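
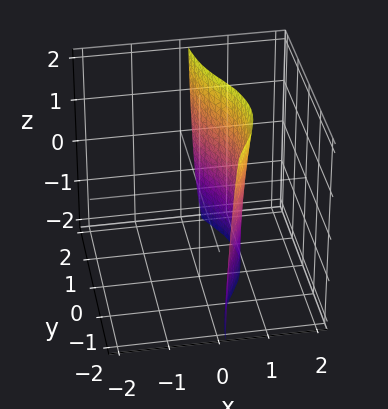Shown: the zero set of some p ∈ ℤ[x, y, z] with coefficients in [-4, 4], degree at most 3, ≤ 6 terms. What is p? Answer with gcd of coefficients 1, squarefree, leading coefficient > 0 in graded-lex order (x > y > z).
deg p = 3. The shape is more complex than any degree-2 surface.
From the axis intercepts and sections: it misses every integer gridline on the y-axis; no z-intercept at any integer in the box.
Putting this together gives p.

3*x^3 + 2*x*y^2 + x*y*z - 2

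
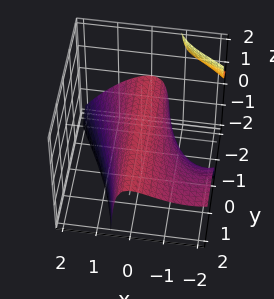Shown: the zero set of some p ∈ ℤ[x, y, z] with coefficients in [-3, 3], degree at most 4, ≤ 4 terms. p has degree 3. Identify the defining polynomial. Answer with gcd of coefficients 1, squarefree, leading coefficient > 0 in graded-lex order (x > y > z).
1. The picture has 2 separate pieces.
2. The degree is 3 — a generic line meets the surface in up to 3 points.
3. Against the integer gridlines: one z-axis crossing is at z = 0; it meets the x-axis at x = 0 (among the integer gridlines).
4. Putting this together gives p.

x^3 - 2*x*y*z + 3*x^2 + 3*z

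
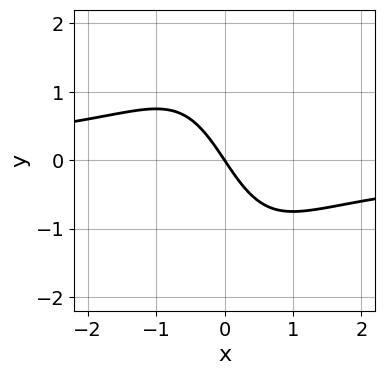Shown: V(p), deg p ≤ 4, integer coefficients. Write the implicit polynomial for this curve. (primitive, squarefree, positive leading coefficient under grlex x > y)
1. deg p = 3. The shape is more complex than any degree-2 curve.
2. From the axis intercepts and sections: it meets the x-axis at x = 0 (among the integer gridlines); one y-axis crossing is at y = 0.
3. Solving for integer coefficients yields p as stated.

2*x^2*y + 3*x + 2*y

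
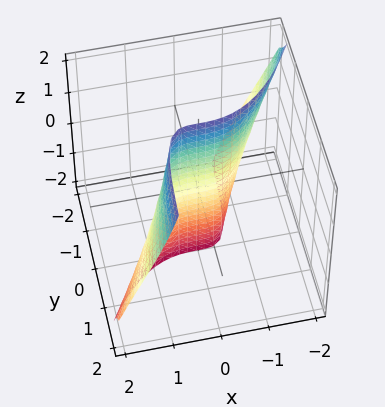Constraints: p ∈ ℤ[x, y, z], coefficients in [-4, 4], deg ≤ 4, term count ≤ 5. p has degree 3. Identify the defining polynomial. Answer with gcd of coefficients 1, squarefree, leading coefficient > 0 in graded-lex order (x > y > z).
x^3 + x*y*z - 2*y

(a) deg p = 3. A generic line meets the surface in up to 3 points.
(b) Reading off the gridlines: one y-axis crossing is at y = 0; every point of the z-axis in the box is on the surface.
(c) The integer polynomial consistent with all of this is the stated p.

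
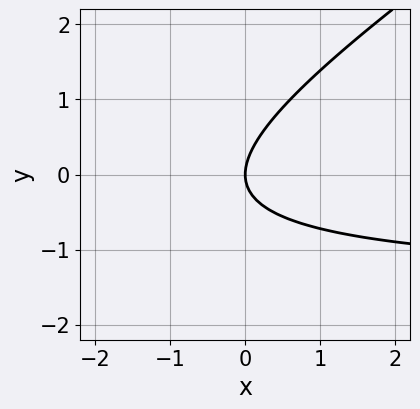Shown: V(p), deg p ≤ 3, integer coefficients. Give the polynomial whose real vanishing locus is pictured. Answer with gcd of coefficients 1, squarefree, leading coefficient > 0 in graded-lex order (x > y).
2*x*y - 3*y^2 + 3*x

First, the degree is 2 — the shape is more complex than any degree-1 curve.
Then, against the integer gridlines: one y-axis crossing is at y = 0; it meets the x-axis at x = 0 (among the integer gridlines).
Finally, putting this together gives p.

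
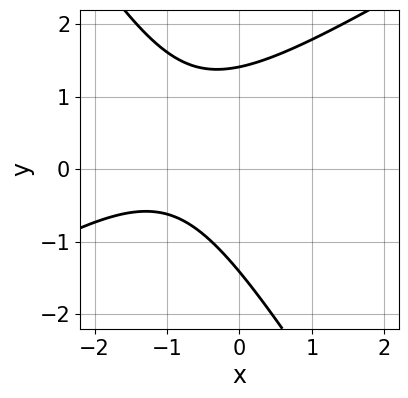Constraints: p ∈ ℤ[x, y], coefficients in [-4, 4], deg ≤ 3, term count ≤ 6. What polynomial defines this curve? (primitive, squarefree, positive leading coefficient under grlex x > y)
x^2 - x*y - y^2 + 2*x + 2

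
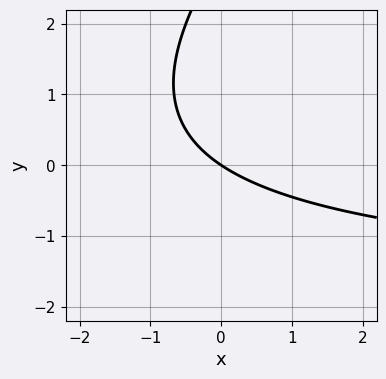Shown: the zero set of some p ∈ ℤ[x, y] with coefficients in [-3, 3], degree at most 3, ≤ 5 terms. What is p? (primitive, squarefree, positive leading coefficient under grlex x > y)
First, degree: no degree-1 curve has this shape, so deg p = 2.
Then, observable constraints: one x-axis crossing is at x = 0; it meets the y-axis at y = 0 (among the integer gridlines).
Finally, putting this together gives p.

x*y - y^2 + 2*x + 3*y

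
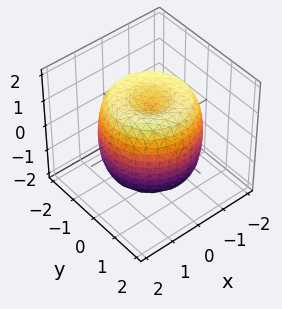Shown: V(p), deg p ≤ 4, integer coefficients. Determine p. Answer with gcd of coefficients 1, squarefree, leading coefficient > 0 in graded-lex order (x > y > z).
x^4 + 2*x^2*y^2 + y^4 - 2*x^2 - 2*y^2 + z^2 - 1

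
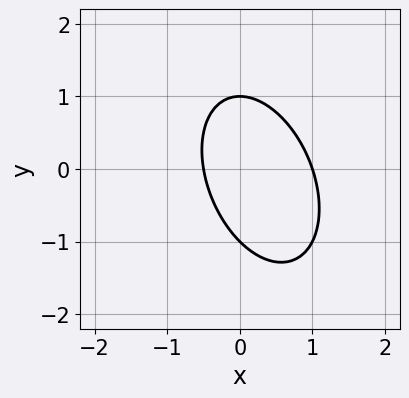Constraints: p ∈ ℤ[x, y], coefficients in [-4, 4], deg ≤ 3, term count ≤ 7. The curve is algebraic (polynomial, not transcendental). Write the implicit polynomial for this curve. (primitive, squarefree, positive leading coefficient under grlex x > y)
First, deg p = 2. A generic line meets the curve in up to 2 points.
Then, from the visible intercepts: among the integer gridlines, it crosses the y-axis at y ∈ {-1, 1}; it meets the x-axis at x = 1 (among the integer gridlines).
Finally, these observations pin down the coefficients.

2*x^2 + x*y + y^2 - x - 1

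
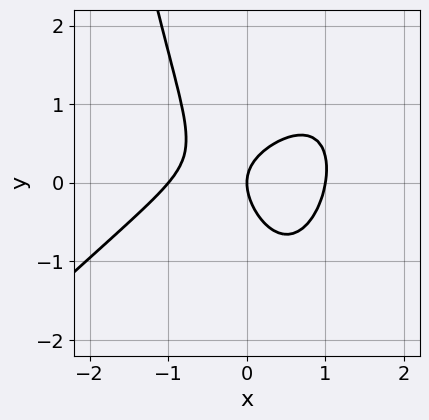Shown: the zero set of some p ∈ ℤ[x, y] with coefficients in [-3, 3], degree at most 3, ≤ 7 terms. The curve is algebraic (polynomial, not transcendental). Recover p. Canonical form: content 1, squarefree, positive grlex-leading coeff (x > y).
3*x^3 - 3*x^2*y + 2*x*y + 3*y^2 - 3*x

1. Degree: no degree-2 curve has this shape, so deg p = 3.
2. Against the integer gridlines: the x-axis gridline crossings are at x ∈ {-1, 0, 1}; it meets the y-axis at y = 0 (among the integer gridlines).
3. Matching integer coefficients to the picture gives p.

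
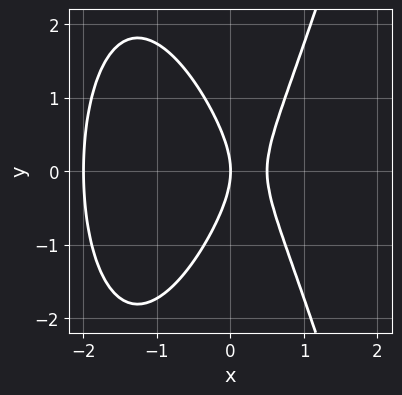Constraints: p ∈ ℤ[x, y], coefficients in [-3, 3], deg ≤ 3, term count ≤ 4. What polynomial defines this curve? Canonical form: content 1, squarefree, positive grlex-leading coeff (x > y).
First, degree: a generic line meets the curve in up to 3 points, so deg p = 3.
Then, symmetries: mirror symmetry y ↦ −y ⇒ only even powers of y.
Next, from the axis intercepts and sections: the x-axis gridline crossings are at x ∈ {-2, 0}; one y-axis crossing is at y = 0.
Finally, the integer polynomial consistent with all of this is the stated p.

2*x^3 + 3*x^2 - y^2 - 2*x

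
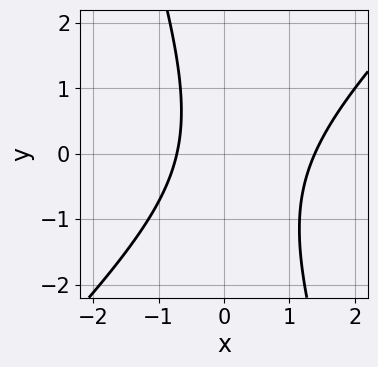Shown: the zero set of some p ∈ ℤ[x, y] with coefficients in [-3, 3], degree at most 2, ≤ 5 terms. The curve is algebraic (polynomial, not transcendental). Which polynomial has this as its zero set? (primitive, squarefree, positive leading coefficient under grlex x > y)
1. Degree: the shape is more complex than any degree-1 curve, so deg p = 2.
2. From the axis intercepts and sections: it misses every integer gridline on the y-axis.
3. Together with the visible shape, these determine p as stated.

3*x^2 - 2*x*y - y^2 - 2*x - 3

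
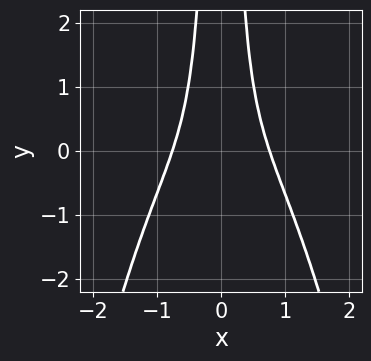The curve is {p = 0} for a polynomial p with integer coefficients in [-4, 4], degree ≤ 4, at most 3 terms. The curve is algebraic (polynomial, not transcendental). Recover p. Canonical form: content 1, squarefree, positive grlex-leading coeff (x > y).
3*x^4 + 3*x^2*y - 1

1. The degree is 4 — a generic line meets the curve in up to 4 points.
2. Symmetries: it's symmetric under x → −x, forcing even powers of x.
3. Against the integer gridlines: it misses every integer gridline on the y-axis.
4. These observations pin down the coefficients.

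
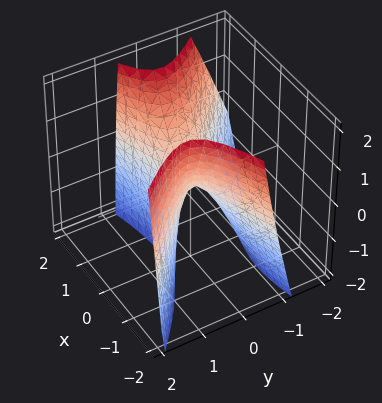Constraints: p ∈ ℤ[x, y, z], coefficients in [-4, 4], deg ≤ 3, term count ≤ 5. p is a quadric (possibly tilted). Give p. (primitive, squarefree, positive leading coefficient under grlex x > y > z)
x^2 - 2*x*y - 3*y^2 + y*z - z

First, the degree is 2 — no degree-1 surface has this shape.
Next, from the axis intercepts and sections: it crosses the x-axis at the gridline x = 0; one z-axis crossing is at z = 0; it meets the y-axis at y = 0 (among the integer gridlines).
Finally, the integer polynomial consistent with all of this is the stated p.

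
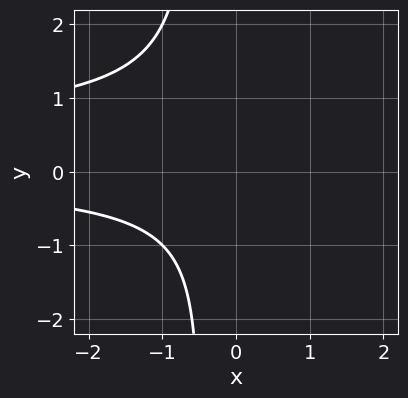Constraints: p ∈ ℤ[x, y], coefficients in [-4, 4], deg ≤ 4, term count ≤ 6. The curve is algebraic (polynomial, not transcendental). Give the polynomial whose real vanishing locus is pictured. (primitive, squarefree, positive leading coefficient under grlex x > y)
2*x*y^2 - x*y + y^2 + 2

First, the degree is 3 — the shape is more complex than any degree-2 curve.
Next, from the visible intercepts: it misses every integer gridline on the y-axis; no x-intercept at any integer in the box.
Finally, together with the visible shape, these determine p as stated.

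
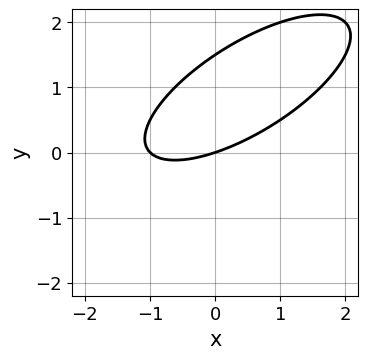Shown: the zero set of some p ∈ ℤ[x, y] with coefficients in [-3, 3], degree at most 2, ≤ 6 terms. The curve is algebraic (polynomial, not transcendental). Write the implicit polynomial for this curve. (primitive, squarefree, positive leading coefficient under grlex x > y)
x^2 - 2*x*y + 2*y^2 + x - 3*y

1. Degree: the shape is more complex than any degree-1 curve, so deg p = 2.
2. Against the integer gridlines: it crosses the y-axis at the gridline y = 0; among the integer gridlines, it crosses the x-axis at x ∈ {-1, 0}.
3. Solving for integer coefficients yields p as stated.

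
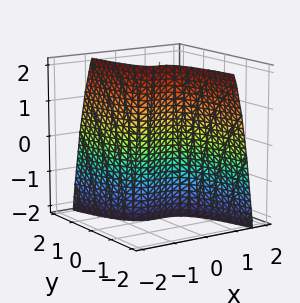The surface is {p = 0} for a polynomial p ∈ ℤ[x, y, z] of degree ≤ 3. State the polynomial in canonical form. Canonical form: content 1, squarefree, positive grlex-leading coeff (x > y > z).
First, the degree is 3 — no degree-2 surface has this shape.
Next, observable constraints: every point of the z-axis in the box is on the surface; it meets the y-axis at y = 0 (among the integer gridlines); one x-axis crossing is at x = 0.
Finally, fitting integer coefficients to these (and the overall shape) gives p.

3*x^3 - y*z + 3*y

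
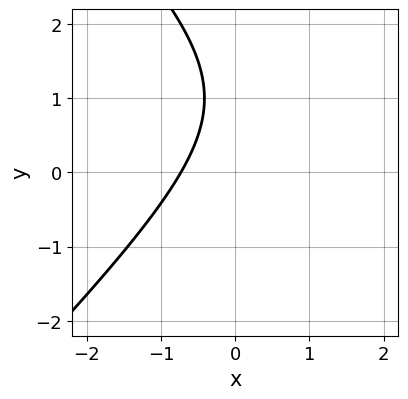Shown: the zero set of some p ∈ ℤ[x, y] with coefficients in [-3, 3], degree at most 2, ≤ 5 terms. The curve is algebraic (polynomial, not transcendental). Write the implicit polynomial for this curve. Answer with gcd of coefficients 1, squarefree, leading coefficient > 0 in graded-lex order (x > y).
The degree is 2 — no degree-1 curve has this shape.
From the axis intercepts and sections: it misses every integer gridline on the y-axis.
Putting this together gives p.

x^2 - y^2 - 2*x + 2*y - 2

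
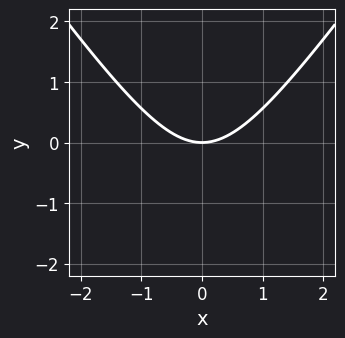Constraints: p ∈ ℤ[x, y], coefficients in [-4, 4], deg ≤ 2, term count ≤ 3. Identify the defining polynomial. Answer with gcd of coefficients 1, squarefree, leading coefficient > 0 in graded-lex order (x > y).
2*x^2 - y^2 - 3*y

(a) Degree: a generic line meets the curve in up to 2 points, so deg p = 2.
(b) Symmetries: it's symmetric under x → −x, forcing even powers of x.
(c) Against the integer gridlines: it meets the x-axis at x = 0 (among the integer gridlines); it meets the y-axis at y = 0 (among the integer gridlines).
(d) These observations pin down the coefficients.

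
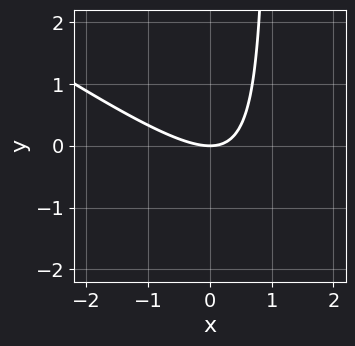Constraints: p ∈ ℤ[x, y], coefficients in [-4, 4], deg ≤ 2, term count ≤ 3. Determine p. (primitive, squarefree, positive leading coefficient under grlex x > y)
2*x^2 + 3*x*y - 3*y

(a) The degree is 2 — a generic line meets the curve in up to 2 points.
(b) Reading off the gridlines: one x-axis crossing is at x = 0; it meets the y-axis at y = 0 (among the integer gridlines).
(c) Fitting integer coefficients to these (and the overall shape) gives p.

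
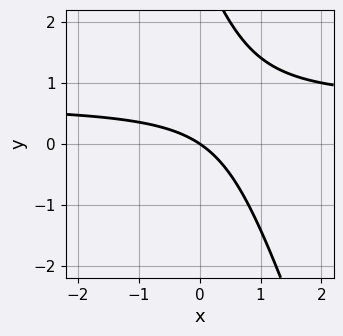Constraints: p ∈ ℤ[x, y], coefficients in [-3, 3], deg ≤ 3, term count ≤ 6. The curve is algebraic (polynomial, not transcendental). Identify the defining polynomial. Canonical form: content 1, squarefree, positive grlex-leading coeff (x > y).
3*x*y + y^2 - 2*x - 3*y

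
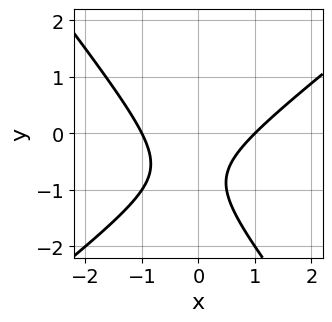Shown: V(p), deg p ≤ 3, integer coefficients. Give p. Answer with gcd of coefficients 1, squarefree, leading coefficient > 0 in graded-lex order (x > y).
First, degree: the shape is more complex than any degree-1 curve, so deg p = 2.
Next, reading off the gridlines: it misses every integer gridline on the y-axis; among the integer gridlines, it crosses the x-axis at x ∈ {-1, 1}.
Finally, assembling these constraints gives the stated polynomial.

2*x^2 - x*y - 2*y^2 - 3*y - 2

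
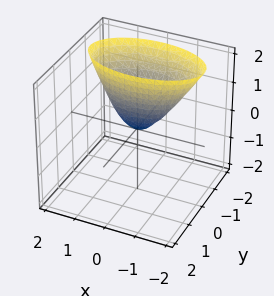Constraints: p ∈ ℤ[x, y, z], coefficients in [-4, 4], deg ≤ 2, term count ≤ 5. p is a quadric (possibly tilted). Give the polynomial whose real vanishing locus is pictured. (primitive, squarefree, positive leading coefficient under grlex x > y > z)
x^2 + 3*y^2 + 2*y*z - z

Degree: no degree-1 surface has this shape, so deg p = 2.
From the axis intercepts and sections: it meets the x-axis at x = 0 (among the integer gridlines); it crosses the z-axis at the gridline z = 0.
These observations pin down the coefficients.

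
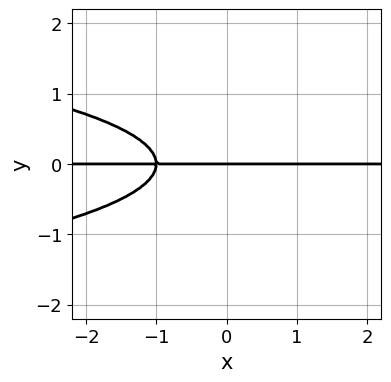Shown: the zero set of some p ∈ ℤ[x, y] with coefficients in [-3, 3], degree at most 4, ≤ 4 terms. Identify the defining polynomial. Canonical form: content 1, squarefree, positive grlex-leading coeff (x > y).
2*y^3 + x*y + y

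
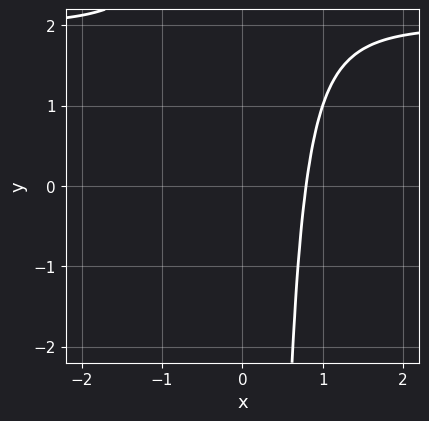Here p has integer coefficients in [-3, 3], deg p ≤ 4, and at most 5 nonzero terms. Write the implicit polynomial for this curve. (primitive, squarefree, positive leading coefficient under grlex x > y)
x^3*y - 2*x^3 + 1

First, deg p = 4. No degree-3 curve has this shape.
Then, reading off the gridlines: it misses every integer gridline on the y-axis.
Finally, fitting integer coefficients to these (and the overall shape) gives p.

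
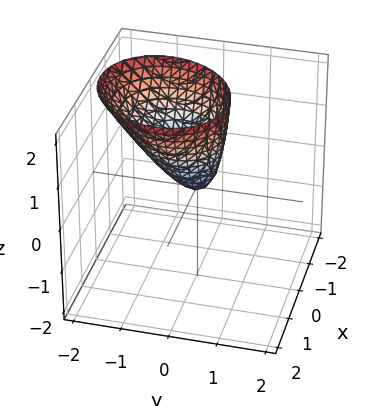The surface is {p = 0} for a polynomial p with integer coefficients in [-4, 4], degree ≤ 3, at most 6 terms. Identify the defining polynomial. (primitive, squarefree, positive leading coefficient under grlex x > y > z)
First, deg p = 2.
Then, reading off the gridlines: it meets the y-axis at y = 0 (among the integer gridlines); it meets the z-axis at z = 0 (among the integer gridlines); it meets the x-axis at x = 0 (among the integer gridlines).
Finally, solving for integer coefficients yields p as stated.

3*x^2 - x*y + 3*y^2 + 2*y*z - 2*z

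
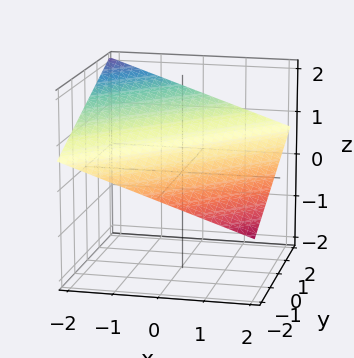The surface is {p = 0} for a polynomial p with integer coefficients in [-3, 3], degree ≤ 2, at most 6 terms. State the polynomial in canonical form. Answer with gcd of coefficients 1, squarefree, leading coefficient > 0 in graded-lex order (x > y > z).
x - y + 3*z - 2

deg p = 1. Every cross-section is a straight line — this is a plane.
From the visible intercepts: it crosses the y-axis at the gridline y = -2; one x-axis crossing is at x = 2.
Putting this together gives p.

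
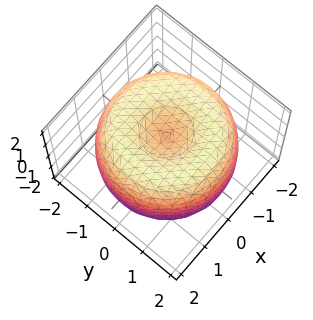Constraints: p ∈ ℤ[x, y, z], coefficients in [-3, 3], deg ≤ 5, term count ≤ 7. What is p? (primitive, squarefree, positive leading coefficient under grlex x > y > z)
Degree: the shape is more complex than any degree-3 surface, so deg p = 4.
By symmetry, the z-axis is an axis of rotation, so x and y enter only as x² + y².
Observable constraints: the z-axis gridline crossings are at z ∈ {-1, 1}; a circular section at z = 0 has radius between 1 and 2.
The integer polynomial consistent with all of this is the stated p.

x^4 + 2*x^2*y^2 + y^4 - 3*x^2 - 3*y^2 + 2*z^2 - 2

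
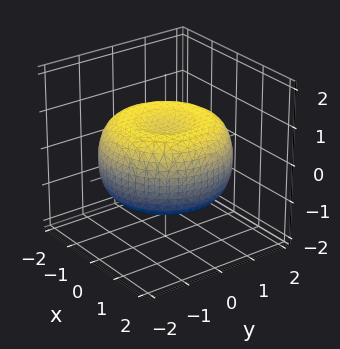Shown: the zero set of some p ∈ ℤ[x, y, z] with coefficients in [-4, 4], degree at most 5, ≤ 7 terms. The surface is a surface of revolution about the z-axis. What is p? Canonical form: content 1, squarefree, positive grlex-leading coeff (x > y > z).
x^4 + 2*x^2*y^2 + y^4 - 2*x^2 - 2*y^2 + 3*z^2 - 2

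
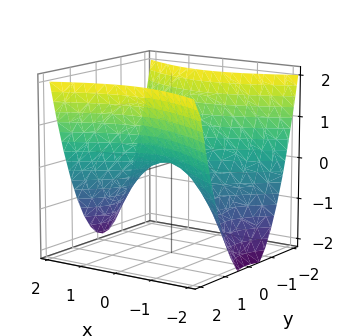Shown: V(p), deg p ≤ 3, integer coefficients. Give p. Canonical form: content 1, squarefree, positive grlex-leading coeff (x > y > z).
x^2 - 2*y^2 + 2*z

1. Degree: a hyperbolic paraboloid; a quadric, so deg p = 2.
2. Symmetries: the y ↦ −y reflection is a symmetry, so y appears only in even powers; the x ↦ −x reflection is a symmetry, so x appears only in even powers.
3. From the axis intercepts and sections: one x-axis crossing is at x = 0; it meets the z-axis at z = 0 (among the integer gridlines); it meets the y-axis at y = 0 (among the integer gridlines).
4. Solving for integer coefficients yields p as stated.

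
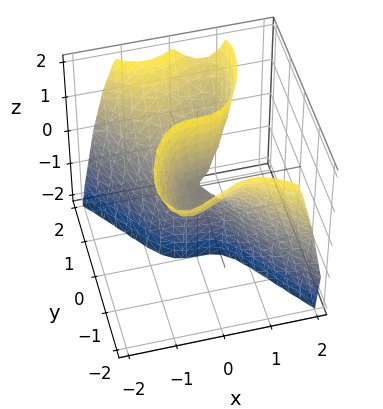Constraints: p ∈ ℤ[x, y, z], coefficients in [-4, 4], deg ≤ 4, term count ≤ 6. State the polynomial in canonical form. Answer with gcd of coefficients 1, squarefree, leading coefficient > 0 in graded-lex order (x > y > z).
Degree: the shape is more complex than any degree-2 surface, so deg p = 3.
Observable constraints: every point of the z-axis in the box is on the surface; one y-axis crossing is at y = 0; it meets the x-axis at x = 0 (among the integer gridlines).
Fitting integer coefficients to these (and the overall shape) gives p.

3*x^3 - x*y^2 + y^3 - 2*y*z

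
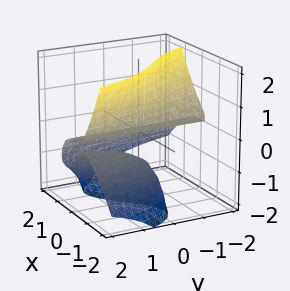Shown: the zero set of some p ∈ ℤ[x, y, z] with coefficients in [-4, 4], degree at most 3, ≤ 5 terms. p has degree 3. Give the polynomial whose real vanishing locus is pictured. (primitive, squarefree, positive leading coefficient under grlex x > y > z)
x^3 + y*z^2 + 2*x*z + z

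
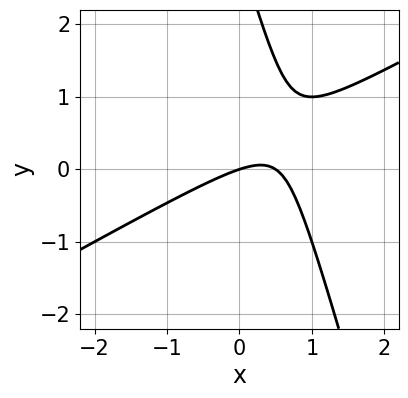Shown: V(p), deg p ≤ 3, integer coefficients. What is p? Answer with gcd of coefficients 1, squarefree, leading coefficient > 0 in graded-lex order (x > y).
First, the degree is 2 — the shape is more complex than any degree-1 curve.
Next, reading off the gridlines: it meets the y-axis at y = 0 (among the integer gridlines); it crosses the x-axis at the gridline x = 0.
Finally, together with the visible shape, these determine p as stated.

2*x^2 - 3*x*y - y^2 - x + 3*y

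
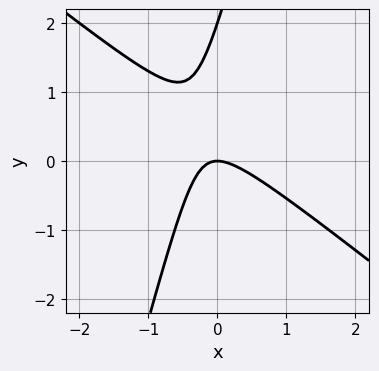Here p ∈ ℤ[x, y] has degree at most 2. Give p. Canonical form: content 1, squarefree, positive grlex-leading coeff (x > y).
(a) Degree: no degree-1 curve has this shape, so deg p = 2.
(b) Observable constraints: the y-axis gridline crossings are at y ∈ {0, 2}; it crosses the x-axis at the gridline x = 0.
(c) Putting this together gives p.

3*x^2 + 3*x*y - y^2 + 2*y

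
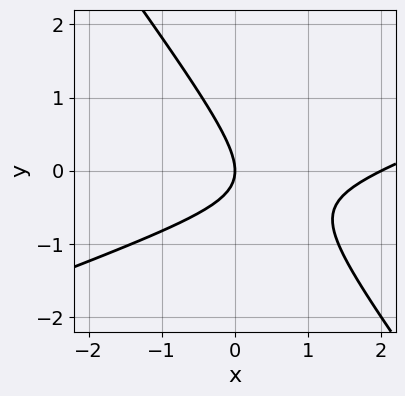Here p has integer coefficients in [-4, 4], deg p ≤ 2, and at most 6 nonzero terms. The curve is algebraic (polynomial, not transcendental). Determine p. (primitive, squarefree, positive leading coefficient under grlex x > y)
x^2 - 2*x*y - 2*y^2 - 2*x

The degree is 2 — no degree-1 curve has this shape.
Observable constraints: among the integer gridlines, it crosses the x-axis at x ∈ {0, 2}; it meets the y-axis at y = 0 (among the integer gridlines).
Solving for integer coefficients yields p as stated.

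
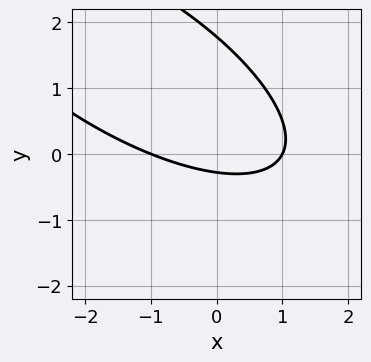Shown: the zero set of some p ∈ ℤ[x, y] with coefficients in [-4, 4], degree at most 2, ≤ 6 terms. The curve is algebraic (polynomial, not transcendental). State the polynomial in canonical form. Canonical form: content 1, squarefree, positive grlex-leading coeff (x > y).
x^2 + 2*x*y + 2*y^2 - 3*y - 1

1. Degree: a generic line meets the curve in up to 2 points, so deg p = 2.
2. Observable constraints: the x-axis gridline crossings are at x ∈ {-1, 1}.
3. Matching integer coefficients to the picture gives p.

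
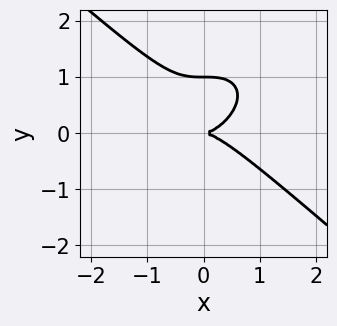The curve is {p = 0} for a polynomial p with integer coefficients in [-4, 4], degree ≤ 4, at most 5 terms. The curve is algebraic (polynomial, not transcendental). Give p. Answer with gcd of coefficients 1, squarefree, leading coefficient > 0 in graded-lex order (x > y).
2*x^3 + 3*y^3 - 3*y^2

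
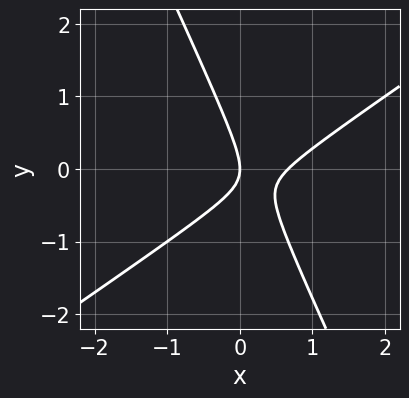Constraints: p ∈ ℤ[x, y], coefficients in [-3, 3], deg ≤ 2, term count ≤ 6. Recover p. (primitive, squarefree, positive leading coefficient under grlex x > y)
3*x^2 - 3*x*y - 2*y^2 - 2*x

The degree is 2 — a generic line meets the curve in up to 2 points.
From the axis intercepts and sections: it crosses the y-axis at the gridline y = 0; it meets the x-axis at x = 0 (among the integer gridlines).
Assembling these constraints gives the stated polynomial.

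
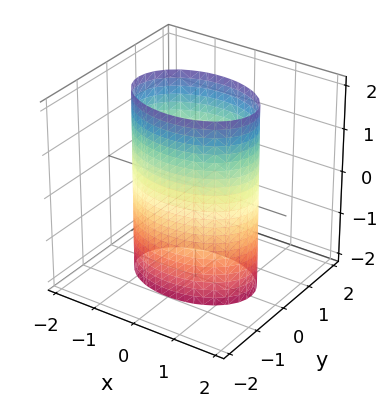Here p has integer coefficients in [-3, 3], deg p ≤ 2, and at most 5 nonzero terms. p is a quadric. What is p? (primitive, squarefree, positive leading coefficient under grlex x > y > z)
x^2 + 2*y^2 - 2

(a) The degree is 2 — a cylinder; a quadric.
(b) Symmetries: it's symmetric under x → −x, forcing even powers of x; the y ↦ −y reflection is a symmetry, so y appears only in even powers; the z ↦ −z reflection is a symmetry, so z appears only in even powers.
(c) Reading off the gridlines: among the integer gridlines, it crosses the y-axis at y ∈ {-1, 1}; no z-intercept at any integer in the box.
(d) These observations pin down the coefficients.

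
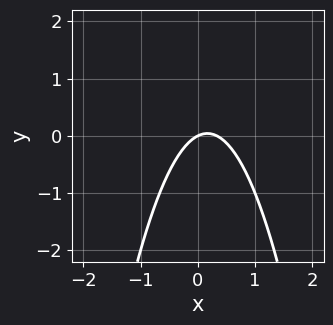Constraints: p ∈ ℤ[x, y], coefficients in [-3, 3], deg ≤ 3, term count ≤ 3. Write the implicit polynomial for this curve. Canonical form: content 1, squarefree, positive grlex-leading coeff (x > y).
3*x^2 - x + 2*y

(a) deg p = 2. The shape is more complex than any degree-1 curve.
(b) From the axis intercepts and sections: it meets the y-axis at y = 0 (among the integer gridlines); it crosses the x-axis at the gridline x = 0.
(c) The integer polynomial consistent with all of this is the stated p.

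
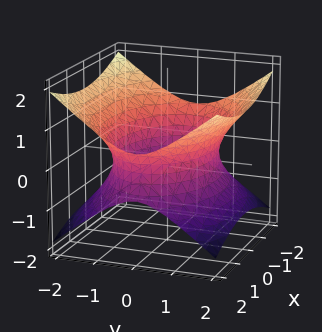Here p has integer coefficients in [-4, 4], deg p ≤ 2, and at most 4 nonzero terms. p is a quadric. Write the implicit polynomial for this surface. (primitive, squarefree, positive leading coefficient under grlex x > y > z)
deg p = 2.
Symmetries: it's symmetric under z → −z, forcing even powers of z; the y ↦ −y reflection is a symmetry, so y appears only in even powers; mirror symmetry x ↦ −x ⇒ only even powers of x.
Reading off the gridlines: it misses every integer gridline on the z-axis.
Matching integer coefficients to the picture gives p.

x^2 + 2*y^2 - 3*z^2 - 3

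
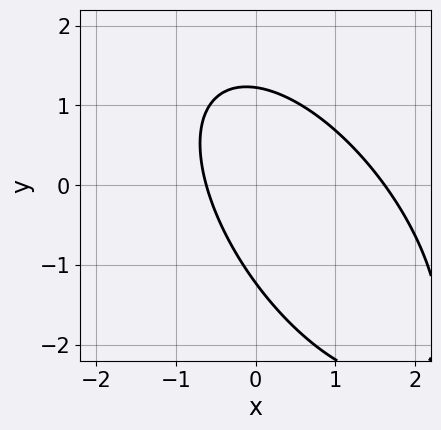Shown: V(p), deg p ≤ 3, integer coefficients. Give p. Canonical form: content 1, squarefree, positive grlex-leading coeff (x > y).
1. deg p = 2.
2. Solving for integer coefficients yields p as stated.

3*x^2 + 3*x*y + 2*y^2 - 3*x - 3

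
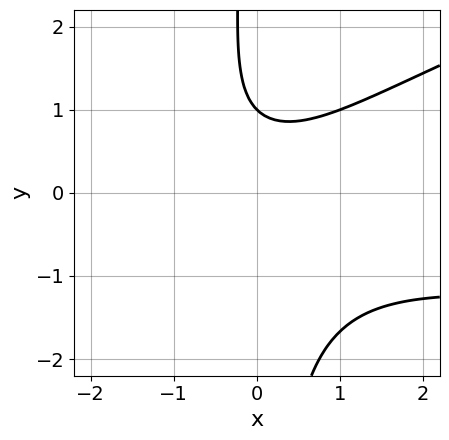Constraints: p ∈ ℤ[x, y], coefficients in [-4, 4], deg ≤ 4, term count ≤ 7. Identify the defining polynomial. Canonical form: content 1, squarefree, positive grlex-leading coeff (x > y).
x^2*y - 3*x*y^2 + 2*x^2 - 3*y + 3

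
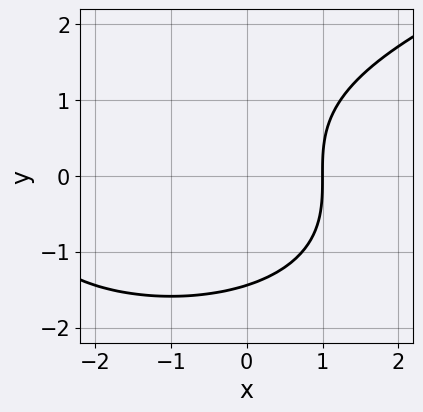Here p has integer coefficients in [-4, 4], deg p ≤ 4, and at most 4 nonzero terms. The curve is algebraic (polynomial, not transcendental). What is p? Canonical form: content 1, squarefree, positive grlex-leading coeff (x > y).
1. The degree is 3 — the shape is more complex than any degree-2 curve.
2. From the visible intercepts: it crosses the x-axis at the gridline x = 1.
3. These observations pin down the coefficients.

y^3 - x^2 - 2*x + 3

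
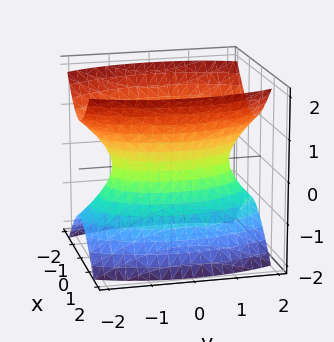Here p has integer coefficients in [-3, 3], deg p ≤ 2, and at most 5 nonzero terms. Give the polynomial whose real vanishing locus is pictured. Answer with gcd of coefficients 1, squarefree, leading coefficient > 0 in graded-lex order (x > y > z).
First, degree: one connected sheet with a waist; a quadric, so deg p = 2.
Then, symmetries: it's symmetric under y → −y, forcing even powers of y; the x ↦ −x reflection is a symmetry, so x appears only in even powers; the z ↦ −z reflection is a symmetry, so z appears only in even powers.
Then, from the axis intercepts and sections: no z-intercept at any integer in the box.
Finally, together with the visible shape, these determine p as stated.

3*x^2 + y^2 - 2*z^2 - 2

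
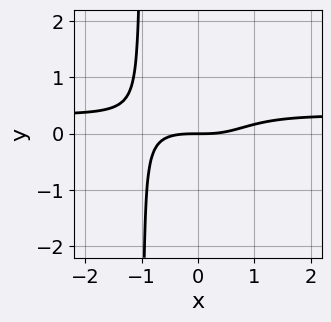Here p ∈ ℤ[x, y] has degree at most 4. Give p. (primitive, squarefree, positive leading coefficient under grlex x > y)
3*x^3*y - x^3 + 3*y

Degree: no degree-3 curve has this shape, so deg p = 4.
From the axis intercepts and sections: it crosses the x-axis at the gridline x = 0; it meets the y-axis at y = 0 (among the integer gridlines).
Putting this together gives p.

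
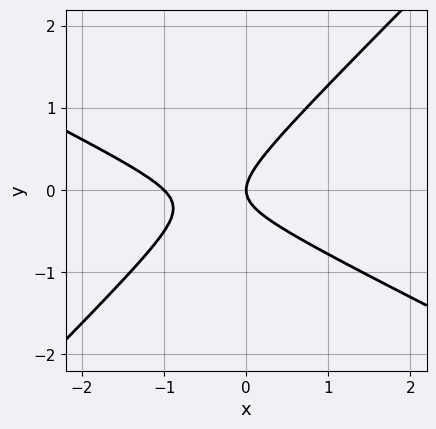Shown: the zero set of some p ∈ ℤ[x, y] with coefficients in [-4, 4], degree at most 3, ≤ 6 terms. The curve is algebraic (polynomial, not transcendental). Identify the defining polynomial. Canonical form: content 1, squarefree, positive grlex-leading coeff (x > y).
x^2 + x*y - 2*y^2 + x

deg p = 2. No degree-1 curve has this shape.
From the visible intercepts: one y-axis crossing is at y = 0; the x-axis gridline crossings are at x ∈ {-1, 0}.
Assembling these constraints gives the stated polynomial.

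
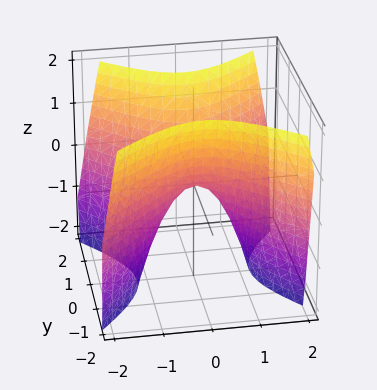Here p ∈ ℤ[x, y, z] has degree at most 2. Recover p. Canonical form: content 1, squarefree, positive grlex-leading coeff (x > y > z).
Degree: a hyperbolic paraboloid; a quadric, so deg p = 2.
Symmetries: the y ↦ −y reflection is a symmetry, so y appears only in even powers; it's symmetric under x → −x, forcing even powers of x.
Observable constraints: one y-axis crossing is at y = 0; it crosses the z-axis at the gridline z = 0; one x-axis crossing is at x = 0.
Together with the visible shape, these determine p as stated.

3*x^2 - 3*y^2 + 2*z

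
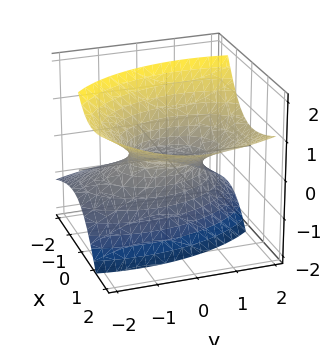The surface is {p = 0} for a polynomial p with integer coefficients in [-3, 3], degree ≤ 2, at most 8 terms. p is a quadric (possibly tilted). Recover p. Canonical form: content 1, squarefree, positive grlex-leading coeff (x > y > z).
2*x^2 - 3*x*z + y^2 - y*z - 2*z^2 - 1

Degree: the shape is more complex than any degree-1 surface, so deg p = 2.
Checking where it meets the axes: no z-intercept at any integer in the box; among the integer gridlines, it crosses the y-axis at y ∈ {-1, 1}.
The integer polynomial consistent with all of this is the stated p.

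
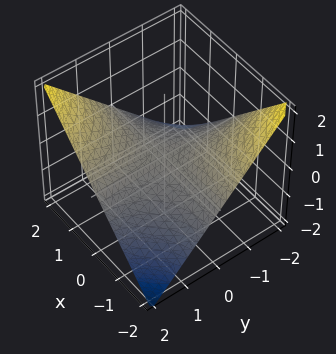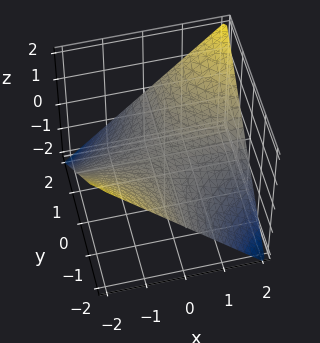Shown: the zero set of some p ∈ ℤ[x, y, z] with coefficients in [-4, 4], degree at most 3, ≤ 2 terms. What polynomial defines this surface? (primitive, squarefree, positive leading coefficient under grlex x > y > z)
First, deg p = 2.
Next, reading off the gridlines: every point of the y-axis in the box is on the surface; it crosses the z-axis at the gridline z = 0; every point of the x-axis in the box is on the surface.
Finally, assembling these constraints gives the stated polynomial.

x*y - 2*z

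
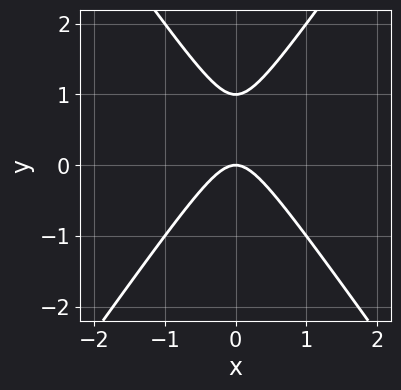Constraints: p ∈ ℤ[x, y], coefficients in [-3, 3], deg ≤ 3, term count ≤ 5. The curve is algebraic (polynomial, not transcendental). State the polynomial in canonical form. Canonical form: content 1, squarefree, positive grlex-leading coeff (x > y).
1. Degree: a generic line meets the curve in up to 2 points, so deg p = 2.
2. Symmetries: mirror symmetry x ↦ −x ⇒ only even powers of x.
3. Observable constraints: among the integer gridlines, it crosses the y-axis at y ∈ {0, 1}; it crosses the x-axis at the gridline x = 0.
4. Solving for integer coefficients yields p as stated.

2*x^2 - y^2 + y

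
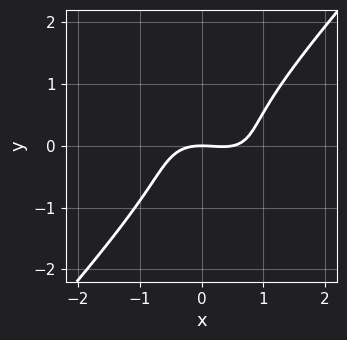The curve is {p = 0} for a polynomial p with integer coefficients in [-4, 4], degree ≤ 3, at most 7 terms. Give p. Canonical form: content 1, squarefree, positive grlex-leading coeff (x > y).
2*x^3 + 2*x^2*y - 3*y^3 - x^2 - 3*y

First, deg p = 3.
Then, checking where it meets the axes: it crosses the x-axis at the gridline x = 0; it crosses the y-axis at the gridline y = 0.
Finally, together with the visible shape, these determine p as stated.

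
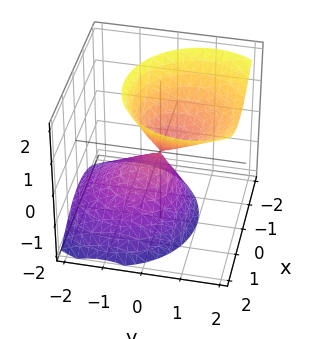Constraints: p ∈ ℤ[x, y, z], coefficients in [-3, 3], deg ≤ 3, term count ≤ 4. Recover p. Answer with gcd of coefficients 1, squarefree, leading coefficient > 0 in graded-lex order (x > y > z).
3*x^2 + 3*y^2 - 3*y*z - 2*z^2

The picture has 2 separate pieces. They look like related sheets of one shape, so recover p as a whole.
The degree is 2 — no degree-1 surface has this shape.
From the visible intercepts: one z-axis crossing is at z = 0; it meets the y-axis at y = 0 (among the integer gridlines); one x-axis crossing is at x = 0.
Matching integer coefficients to the picture gives p.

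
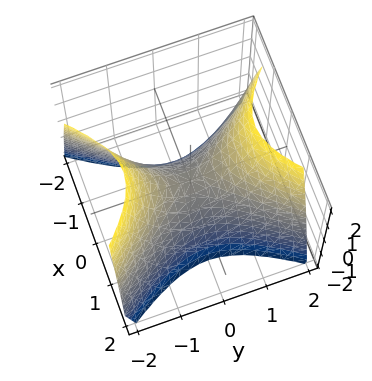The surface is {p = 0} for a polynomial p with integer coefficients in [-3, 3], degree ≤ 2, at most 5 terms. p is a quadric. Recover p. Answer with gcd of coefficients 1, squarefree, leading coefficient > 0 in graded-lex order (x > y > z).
3*x^2 - 2*y^2 + 2*z

1. Degree: a saddle surface; a quadric, so deg p = 2.
2. Symmetries: the y ↦ −y reflection is a symmetry, so y appears only in even powers; mirror symmetry x ↦ −x ⇒ only even powers of x.
3. From the visible intercepts: it meets the x-axis at x = 0 (among the integer gridlines); it meets the z-axis at z = 0 (among the integer gridlines); it crosses the y-axis at the gridline y = 0.
4. Fitting integer coefficients to these (and the overall shape) gives p.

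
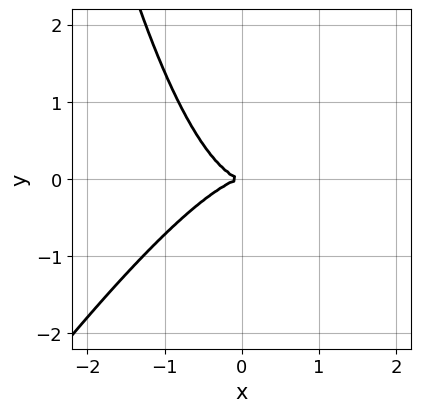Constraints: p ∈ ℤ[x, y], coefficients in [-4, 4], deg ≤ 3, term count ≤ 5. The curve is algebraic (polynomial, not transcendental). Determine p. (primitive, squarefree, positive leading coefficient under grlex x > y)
3*x^3 - 2*x^2*y + 3*y^2

1. The degree is 3 — the shape is more complex than any degree-2 curve.
2. Checking where it meets the axes: it meets the y-axis at y = 0 (among the integer gridlines); one x-axis crossing is at x = 0.
3. Solving for integer coefficients yields p as stated.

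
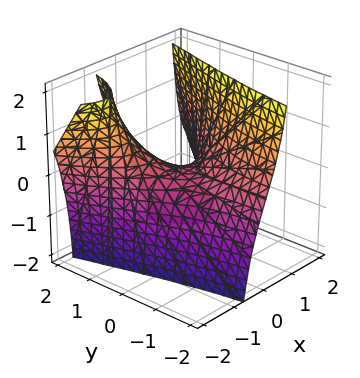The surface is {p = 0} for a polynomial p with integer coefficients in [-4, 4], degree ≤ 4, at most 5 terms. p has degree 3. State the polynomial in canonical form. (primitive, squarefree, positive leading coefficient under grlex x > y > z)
x^3 + x^2*z - 2*x*y - 2*z

First, deg p = 3. A generic line meets the surface in up to 3 points.
Next, checking where it meets the axes: it meets the x-axis at x = 0 (among the integer gridlines); every point of the y-axis in the box is on the surface.
Finally, the integer polynomial consistent with all of this is the stated p.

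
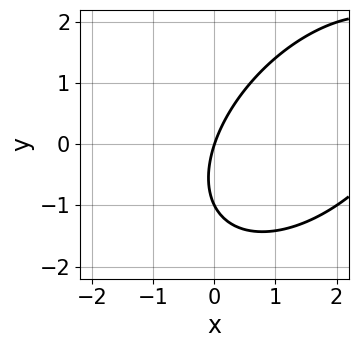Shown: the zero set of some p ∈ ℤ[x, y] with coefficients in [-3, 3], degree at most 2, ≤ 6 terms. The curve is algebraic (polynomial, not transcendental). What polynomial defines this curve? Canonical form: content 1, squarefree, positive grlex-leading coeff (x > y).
(a) deg p = 2. A generic line meets the curve in up to 2 points.
(b) Checking where it meets the axes: it crosses the x-axis at the gridline x = 0; the y-axis gridline crossings are at y ∈ {-1, 0}.
(c) Together with the visible shape, these determine p as stated.

x^2 - x*y + y^2 - 3*x + y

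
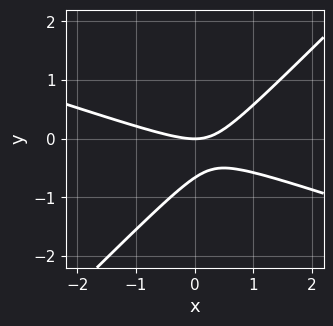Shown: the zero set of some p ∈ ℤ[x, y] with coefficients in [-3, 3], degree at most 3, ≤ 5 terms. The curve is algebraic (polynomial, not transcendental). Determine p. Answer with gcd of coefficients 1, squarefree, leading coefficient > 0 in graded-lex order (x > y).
x^2 + 2*x*y - 3*y^2 - 2*y

First, the degree is 2 — the shape is more complex than any degree-1 curve.
Then, observable constraints: one y-axis crossing is at y = 0; it crosses the x-axis at the gridline x = 0.
Finally, fitting integer coefficients to these (and the overall shape) gives p.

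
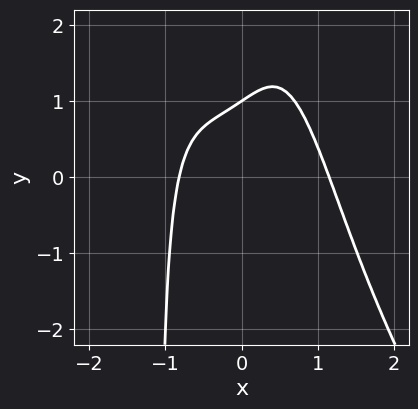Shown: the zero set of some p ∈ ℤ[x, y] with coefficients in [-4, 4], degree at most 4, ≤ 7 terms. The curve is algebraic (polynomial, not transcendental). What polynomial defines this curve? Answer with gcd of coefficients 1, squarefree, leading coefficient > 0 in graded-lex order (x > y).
1. deg p = 4. The shape is more complex than any degree-3 curve.
2. Reading off the gridlines: one y-axis crossing is at y = 1.
3. Fitting integer coefficients to these (and the overall shape) gives p.

3*x^4 + 2*x^3*y - 2*x + 3*y - 3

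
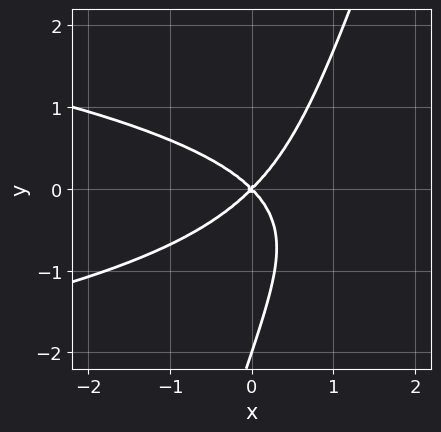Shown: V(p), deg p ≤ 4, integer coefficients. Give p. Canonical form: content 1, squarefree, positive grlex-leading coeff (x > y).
First, degree: the shape is more complex than any degree-2 curve, so deg p = 3.
Next, observable constraints: the y-axis gridline crossings are at y ∈ {-2, 0}; it meets the x-axis at x = 0 (among the integer gridlines).
Finally, assembling these constraints gives the stated polynomial.

3*x*y^2 - y^3 + 2*x^2 - 2*y^2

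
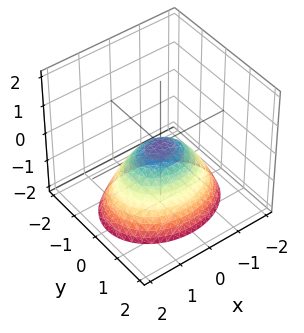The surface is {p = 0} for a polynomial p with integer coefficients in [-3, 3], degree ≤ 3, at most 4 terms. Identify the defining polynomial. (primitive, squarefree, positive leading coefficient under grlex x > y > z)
2*x^2 + 3*y^2 + 3*z

(a) deg p = 2. A single bowl opening along one axis; a quadric.
(b) Symmetries: mirror symmetry x ↦ −x ⇒ only even powers of x; mirror symmetry y ↦ −y ⇒ only even powers of y.
(c) From the visible intercepts: it crosses the y-axis at the gridline y = 0; it crosses the x-axis at the gridline x = 0.
(d) Putting this together gives p.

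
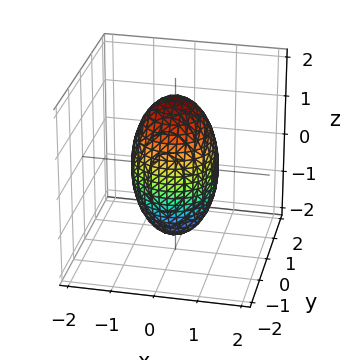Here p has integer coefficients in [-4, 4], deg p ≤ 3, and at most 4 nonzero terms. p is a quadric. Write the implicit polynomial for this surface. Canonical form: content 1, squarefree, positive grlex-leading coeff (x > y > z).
(a) Degree: a closed, bounded, convex surface; a quadric, so deg p = 2.
(b) Symmetries: rotational symmetry about the z-axis ⇒ p depends on x, y only through x² + y²; mirror symmetry z ↦ −z ⇒ only even powers of z.
(c) Checking where it meets the axes: the y-axis gridline crossings are at y ∈ {-1, 1}; a circular section at z = 1 has radius between 0 and 1; among the integer gridlines, it crosses the x-axis at x ∈ {-1, 1}.
(d) Fitting integer coefficients to these (and the overall shape) gives p.

3*x^2 + 3*y^2 + z^2 - 3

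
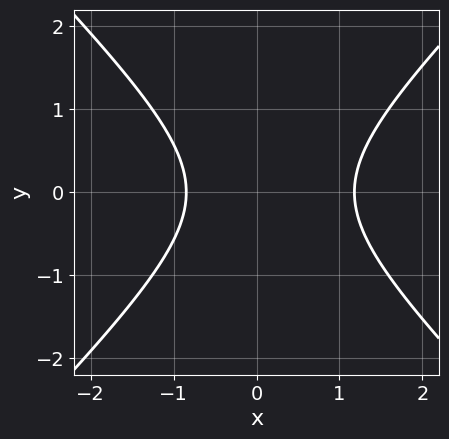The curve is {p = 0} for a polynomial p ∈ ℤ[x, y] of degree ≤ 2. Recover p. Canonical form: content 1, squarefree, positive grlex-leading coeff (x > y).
3*x^2 - 3*y^2 - x - 3

(a) Degree: the shape is more complex than any degree-1 curve, so deg p = 2.
(b) Symmetries: mirror symmetry y ↦ −y ⇒ only even powers of y.
(c) Against the integer gridlines: the curve avoids every integer y-axis point in the box.
(d) Together with the visible shape, these determine p as stated.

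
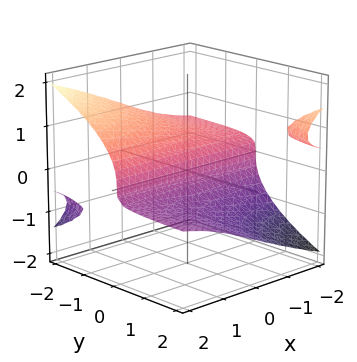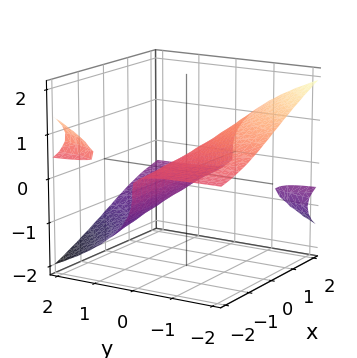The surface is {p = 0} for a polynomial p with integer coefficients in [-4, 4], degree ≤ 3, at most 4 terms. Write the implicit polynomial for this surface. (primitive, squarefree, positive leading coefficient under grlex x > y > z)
2*x*y*z + 3*z^3 + 2*y

First, I count 3 distinct pieces. Treating them together as one polynomial.
Then, the degree is 3 — no degree-2 surface has this shape.
Then, reading off the gridlines: every point of the x-axis in the box is on the surface; it meets the z-axis at z = 0 (among the integer gridlines); one y-axis crossing is at y = 0.
Finally, assembling these constraints gives the stated polynomial.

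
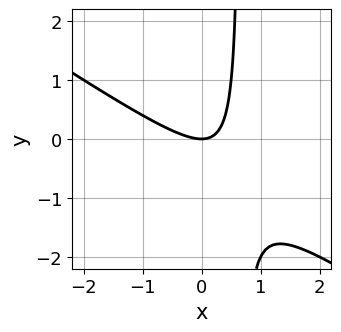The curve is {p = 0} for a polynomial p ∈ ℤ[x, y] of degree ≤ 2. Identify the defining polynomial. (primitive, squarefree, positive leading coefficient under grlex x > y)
2*x^2 + 3*x*y - 2*y

1. Degree: a generic line meets the curve in up to 2 points, so deg p = 2.
2. Observable constraints: one y-axis crossing is at y = 0; it meets the x-axis at x = 0 (among the integer gridlines).
3. Solving for integer coefficients yields p as stated.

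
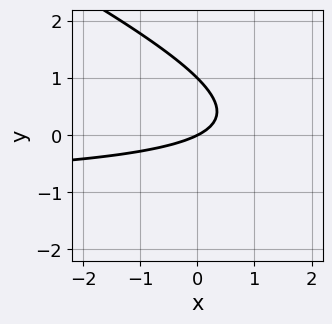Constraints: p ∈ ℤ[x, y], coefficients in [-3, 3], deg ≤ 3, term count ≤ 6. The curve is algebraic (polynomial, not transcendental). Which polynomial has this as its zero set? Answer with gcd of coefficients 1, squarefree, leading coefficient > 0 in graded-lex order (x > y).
deg p = 2.
Checking where it meets the axes: among the integer gridlines, it crosses the y-axis at y ∈ {0, 1}; one x-axis crossing is at x = 0.
Putting this together gives p.

x*y + 2*y^2 + x - 2*y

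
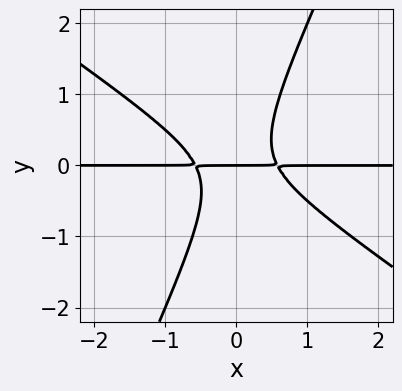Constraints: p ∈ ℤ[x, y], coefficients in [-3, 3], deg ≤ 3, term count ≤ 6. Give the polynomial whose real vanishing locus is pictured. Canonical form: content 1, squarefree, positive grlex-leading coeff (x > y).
3*x^2*y + 3*x*y^2 - 2*y^3 - y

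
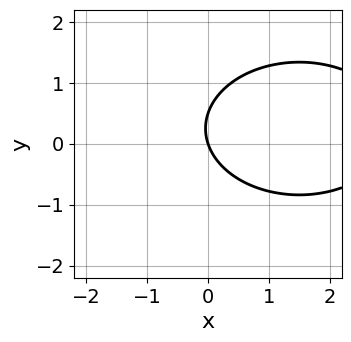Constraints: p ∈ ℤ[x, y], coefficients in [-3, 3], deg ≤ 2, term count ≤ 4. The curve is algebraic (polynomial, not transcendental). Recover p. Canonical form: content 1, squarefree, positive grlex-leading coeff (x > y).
x^2 + 2*y^2 - 3*x - y

(a) The degree is 2 — no degree-1 curve has this shape.
(b) From the visible intercepts: one x-axis crossing is at x = 0; it meets the y-axis at y = 0 (among the integer gridlines).
(c) Fitting integer coefficients to these (and the overall shape) gives p.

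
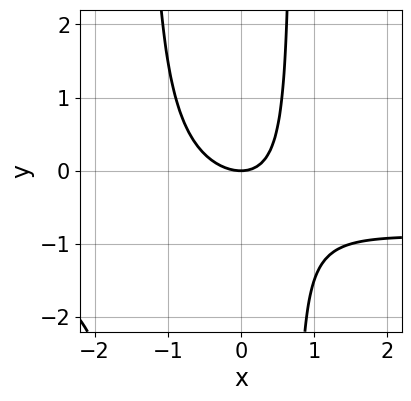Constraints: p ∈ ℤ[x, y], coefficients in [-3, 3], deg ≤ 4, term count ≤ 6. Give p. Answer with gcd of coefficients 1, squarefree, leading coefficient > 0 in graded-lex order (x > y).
3*x^2*y + 3*x^2 + 2*x*y - 3*y

(a) The degree is 3 — no degree-2 curve has this shape.
(b) From the axis intercepts and sections: one y-axis crossing is at y = 0; one x-axis crossing is at x = 0.
(c) Solving for integer coefficients yields p as stated.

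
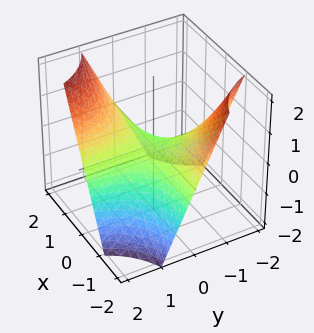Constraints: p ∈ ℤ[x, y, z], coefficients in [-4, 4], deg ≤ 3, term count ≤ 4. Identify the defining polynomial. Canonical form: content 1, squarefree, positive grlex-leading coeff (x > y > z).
(a) The degree is 2 — a hyperbolic paraboloid; a quadric.
(b) From the axis intercepts and sections: the visible y-axis segment lies entirely on the surface; it crosses the z-axis at the gridline z = 0; every point of the x-axis in the box is on the surface.
(c) Fitting integer coefficients to these (and the overall shape) gives p.

x*y - z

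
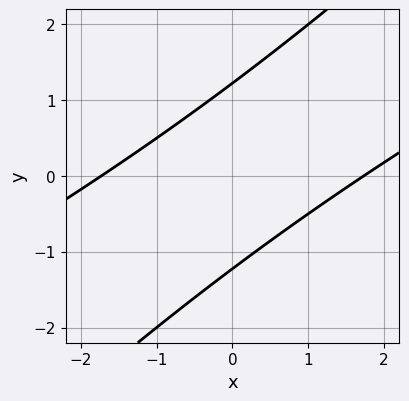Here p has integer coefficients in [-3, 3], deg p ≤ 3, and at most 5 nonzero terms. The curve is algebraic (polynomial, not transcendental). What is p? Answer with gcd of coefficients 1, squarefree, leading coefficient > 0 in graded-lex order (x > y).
x^2 - 3*x*y + 2*y^2 - 3

1. The degree is 2 — the shape is more complex than any degree-1 curve.
2. Matching integer coefficients to the picture gives p.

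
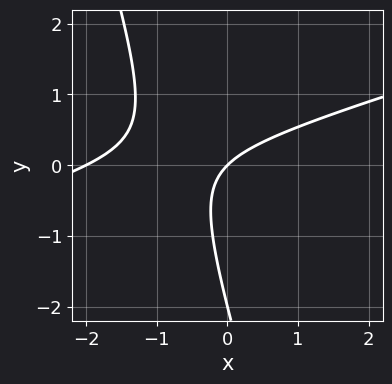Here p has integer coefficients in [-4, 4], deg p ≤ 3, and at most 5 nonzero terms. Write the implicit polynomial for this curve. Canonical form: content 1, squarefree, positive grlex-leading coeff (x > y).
x^2 - 3*x*y - y^2 + 2*x - 2*y

First, the degree is 2 — no degree-1 curve has this shape.
Then, from the visible intercepts: among the integer gridlines, it crosses the x-axis at x ∈ {-2, 0}; among the integer gridlines, it crosses the y-axis at y ∈ {-2, 0}.
Finally, putting this together gives p.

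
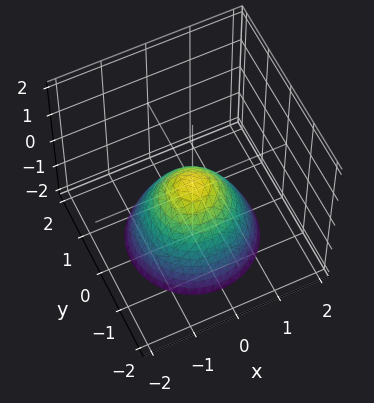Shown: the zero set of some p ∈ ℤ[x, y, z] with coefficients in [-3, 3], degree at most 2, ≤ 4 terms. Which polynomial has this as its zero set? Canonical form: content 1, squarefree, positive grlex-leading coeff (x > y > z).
x^2 + y^2 + z

1. deg p = 2. A single bowl opening along one axis; a quadric.
2. Symmetry: every cross-section ⟂ z is a circle, so x, y appear only via x² + y².
3. Against the integer gridlines: it crosses the z-axis at the gridline z = 0; a circular section at z = -2 has radius between 1 and 2; it crosses the y-axis at the gridline y = 0.
4. Putting this together gives p.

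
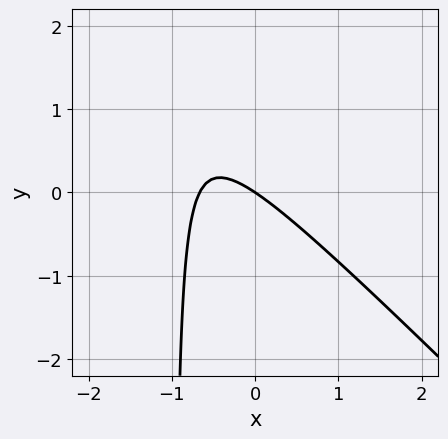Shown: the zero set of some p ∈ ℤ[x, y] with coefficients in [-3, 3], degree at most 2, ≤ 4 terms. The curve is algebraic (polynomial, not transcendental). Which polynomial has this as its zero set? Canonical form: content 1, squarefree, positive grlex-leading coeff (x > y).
1. The degree is 2 — a generic line meets the curve in up to 2 points.
2. From the visible intercepts: one x-axis crossing is at x = 0; one y-axis crossing is at y = 0.
3. These observations pin down the coefficients.

3*x^2 + 3*x*y + 2*x + 3*y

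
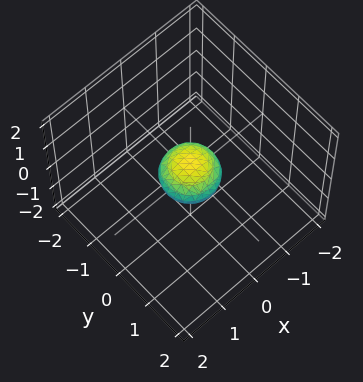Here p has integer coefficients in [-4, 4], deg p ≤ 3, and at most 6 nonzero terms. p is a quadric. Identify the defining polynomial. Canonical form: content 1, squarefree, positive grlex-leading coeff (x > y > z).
2*x^2 + 2*y^2 + 3*z^2 - 1

(a) Degree: bounded and convex; a quadric, so deg p = 2.
(b) Symmetries: the surface is invariant under rotation about z: p = q(x² + y², z); it's symmetric under z → −z, forcing even powers of z.
(c) From the visible intercepts: a circular section at z = 0 has radius between 0 and 1.
(d) Together with the visible shape, these determine p as stated.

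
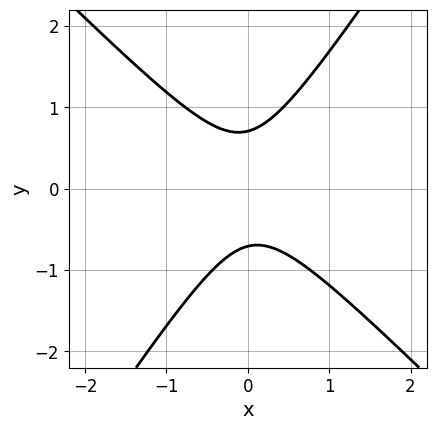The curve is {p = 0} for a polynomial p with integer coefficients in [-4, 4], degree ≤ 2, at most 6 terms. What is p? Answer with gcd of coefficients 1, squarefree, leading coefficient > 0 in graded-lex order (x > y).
First, the degree is 2 — no degree-1 curve has this shape.
Then, from the axis intercepts and sections: no x-intercept at any integer in the box.
Finally, matching integer coefficients to the picture gives p.

3*x^2 + x*y - 2*y^2 + 1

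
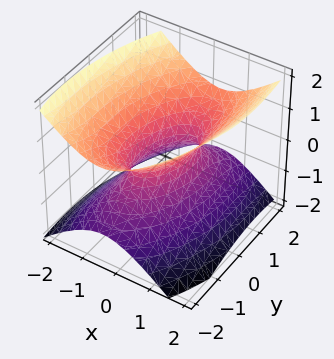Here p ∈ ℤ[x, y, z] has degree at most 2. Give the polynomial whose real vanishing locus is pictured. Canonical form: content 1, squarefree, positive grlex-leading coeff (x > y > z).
deg p = 2. A generic line meets the surface in up to 2 points.
Checking where it meets the axes: among the integer gridlines, it crosses the y-axis at y ∈ {-1, 1}; the surface avoids every integer z-axis point in the box.
The integer polynomial consistent with all of this is the stated p.

3*x^2 - x*y + y^2 - 3*z^2 - 1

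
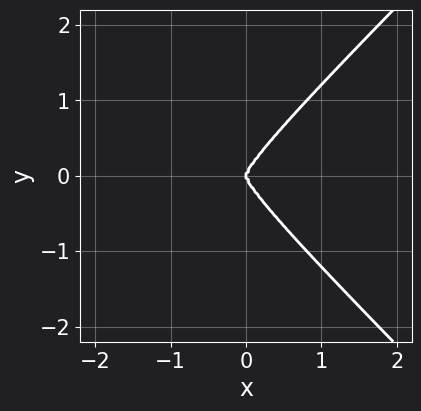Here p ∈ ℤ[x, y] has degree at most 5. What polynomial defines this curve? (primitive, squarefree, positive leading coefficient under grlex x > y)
3*x^2*y^2 - 3*y^4 + 2*x^3

(a) deg p = 4. The shape is more complex than any degree-3 curve.
(b) Symmetries: mirror symmetry y ↦ −y ⇒ only even powers of y.
(c) From the visible intercepts: it meets the y-axis at y = 0 (among the integer gridlines); it meets the x-axis at x = 0 (among the integer gridlines).
(d) The integer polynomial consistent with all of this is the stated p.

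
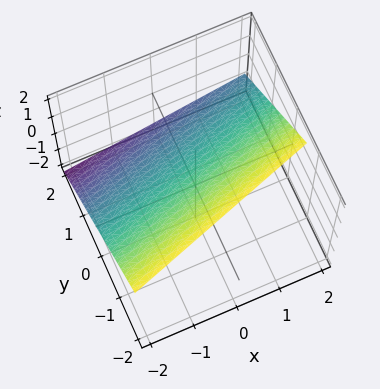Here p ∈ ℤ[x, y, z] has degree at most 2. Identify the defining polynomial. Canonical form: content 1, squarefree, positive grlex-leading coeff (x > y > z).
Degree: every cross-section is a straight line — this is a plane, so deg p = 1.
Against the integer gridlines: one x-axis crossing is at x = -2.
These observations pin down the coefficients.

x - 3*y - 3*z + 2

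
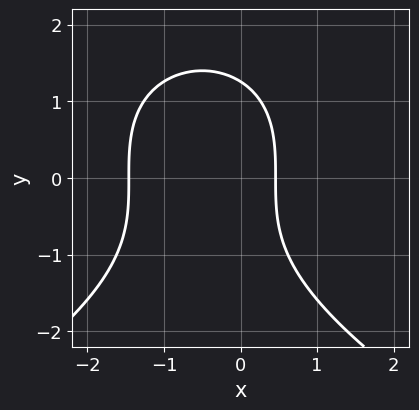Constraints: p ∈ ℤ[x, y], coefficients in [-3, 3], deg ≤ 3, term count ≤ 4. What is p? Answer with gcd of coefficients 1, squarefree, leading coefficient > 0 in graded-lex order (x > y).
The degree is 3 — no degree-2 curve has this shape.
Solving for integer coefficients yields p as stated.

y^3 + 3*x^2 + 3*x - 2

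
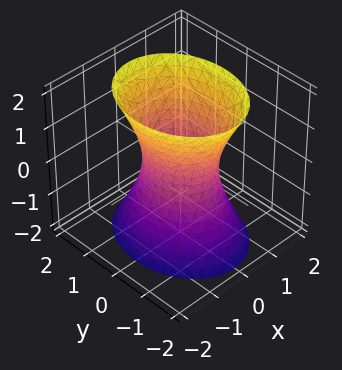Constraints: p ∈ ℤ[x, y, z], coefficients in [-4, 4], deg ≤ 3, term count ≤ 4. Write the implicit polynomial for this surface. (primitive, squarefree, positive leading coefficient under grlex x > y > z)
1. deg p = 2. An hourglass — one-sheet hyperboloid; a quadric.
2. Symmetries: the z ↦ −z reflection is a symmetry, so z appears only in even powers; the x ↦ −x reflection is a symmetry, so x appears only in even powers; mirror symmetry y ↦ −y ⇒ only even powers of y.
3. Reading off the gridlines: among the integer gridlines, it crosses the y-axis at y ∈ {-1, 1}; the surface avoids every integer z-axis point in the box.
4. Matching integer coefficients to the picture gives p.

3*x^2 + 2*y^2 - z^2 - 2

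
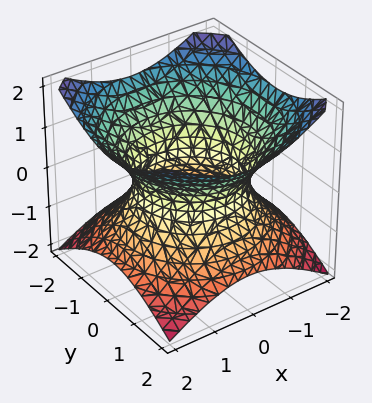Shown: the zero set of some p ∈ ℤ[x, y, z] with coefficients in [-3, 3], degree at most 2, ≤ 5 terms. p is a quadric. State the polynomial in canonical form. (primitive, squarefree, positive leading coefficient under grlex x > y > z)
2*x^2 + 2*y^2 - 3*z^2 - 3

(a) The degree is 2 — an hourglass — one-sheet hyperboloid; a quadric.
(b) Symmetries: mirror symmetry z ↦ −z ⇒ only even powers of z; the z-axis is an axis of rotation, so x and y enter only as x² + y².
(c) From the axis intercepts and sections: a circular section at z = 0 has radius between 1 and 2; the surface avoids every integer z-axis point in the box.
(d) These observations pin down the coefficients.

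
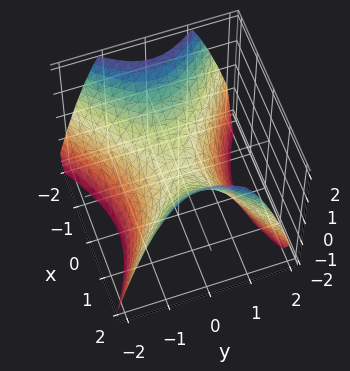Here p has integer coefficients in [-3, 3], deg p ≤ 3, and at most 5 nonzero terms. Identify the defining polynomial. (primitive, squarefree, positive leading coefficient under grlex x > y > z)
2*x^2 - 3*y^2 - 3*z

(a) The degree is 2 — a hyperbolic paraboloid; a quadric.
(b) Symmetries: the y ↦ −y reflection is a symmetry, so y appears only in even powers; the x ↦ −x reflection is a symmetry, so x appears only in even powers.
(c) From the axis intercepts and sections: it crosses the z-axis at the gridline z = 0; one y-axis crossing is at y = 0; it meets the x-axis at x = 0 (among the integer gridlines).
(d) Matching integer coefficients to the picture gives p.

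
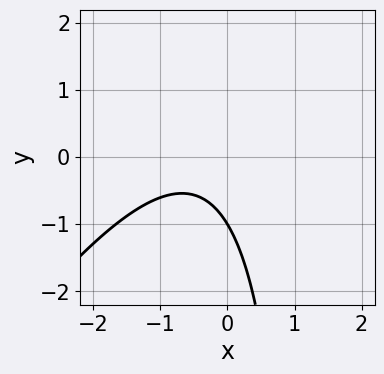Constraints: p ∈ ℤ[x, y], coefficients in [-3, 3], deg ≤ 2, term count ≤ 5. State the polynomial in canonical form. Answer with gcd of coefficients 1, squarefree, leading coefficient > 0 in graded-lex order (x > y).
1. deg p = 2.
2. Against the integer gridlines: it crosses the y-axis at the gridline y = -1; the curve avoids every integer x-axis point in the box.
3. Fitting integer coefficients to these (and the overall shape) gives p.

3*x^2 - 2*x*y + 3*x + 3*y + 3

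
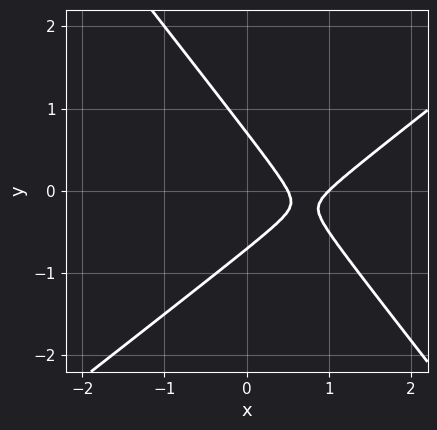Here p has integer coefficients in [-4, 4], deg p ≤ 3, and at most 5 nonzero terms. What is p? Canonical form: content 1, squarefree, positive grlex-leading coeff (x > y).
2*x^2 - x*y - 2*y^2 - 3*x + 1

Degree: a generic line meets the curve in up to 2 points, so deg p = 2.
Checking where it meets the axes: it crosses the x-axis at the gridline x = 1.
Together with the visible shape, these determine p as stated.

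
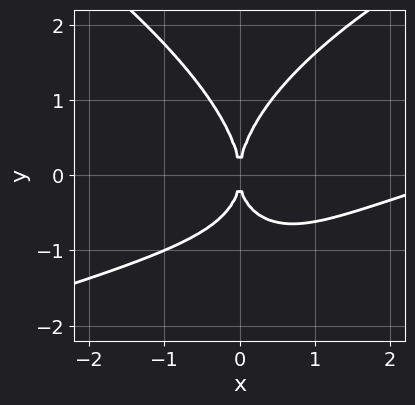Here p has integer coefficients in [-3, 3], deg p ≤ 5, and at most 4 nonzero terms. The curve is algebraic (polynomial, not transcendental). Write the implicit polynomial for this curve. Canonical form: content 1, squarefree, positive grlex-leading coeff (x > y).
y^4 + x^3 - 3*x^2*y - 3*x^2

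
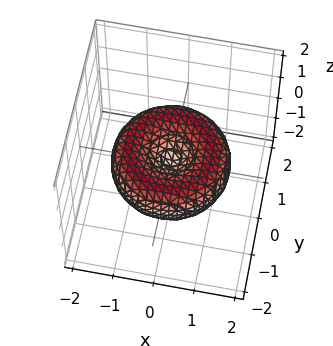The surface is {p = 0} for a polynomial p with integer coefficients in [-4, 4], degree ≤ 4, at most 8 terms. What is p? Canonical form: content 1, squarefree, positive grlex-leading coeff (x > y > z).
(a) The degree is 4 — no degree-3 surface has this shape.
(b) Symmetries: the z-axis is an axis of rotation, so x and y enter only as x² + y².
(c) Observable constraints: a circular section at z = 0 has radius between 1 and 2; it meets the x-axis at x = 0 (among the integer gridlines).
(d) Assembling these constraints gives the stated polynomial.

x^4 + 2*x^2*y^2 + y^4 - 2*x^2 - 2*y^2 + 3*z^2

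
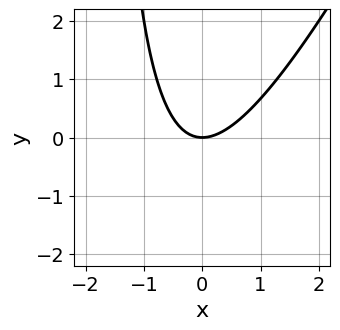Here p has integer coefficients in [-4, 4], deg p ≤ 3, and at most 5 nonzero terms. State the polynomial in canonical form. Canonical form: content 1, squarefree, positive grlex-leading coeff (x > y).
deg p = 2. No degree-1 curve has this shape.
Reading off the gridlines: one y-axis crossing is at y = 0; it crosses the x-axis at the gridline x = 0.
Together with the visible shape, these determine p as stated.

2*x^2 - x*y - 2*y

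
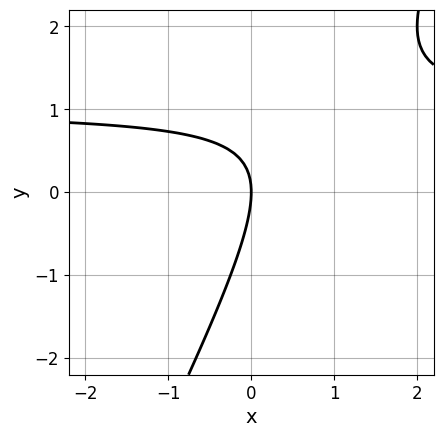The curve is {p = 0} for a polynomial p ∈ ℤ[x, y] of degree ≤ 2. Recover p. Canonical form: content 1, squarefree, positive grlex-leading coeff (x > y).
2*x*y - y^2 - 2*x

(a) The degree is 2 — no degree-1 curve has this shape.
(b) Checking where it meets the axes: it meets the x-axis at x = 0 (among the integer gridlines); it crosses the y-axis at the gridline y = 0.
(c) Together with the visible shape, these determine p as stated.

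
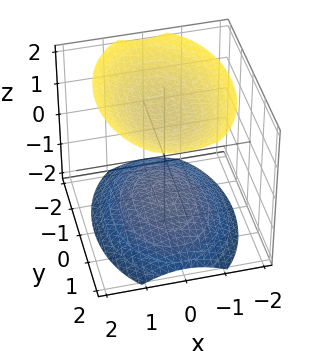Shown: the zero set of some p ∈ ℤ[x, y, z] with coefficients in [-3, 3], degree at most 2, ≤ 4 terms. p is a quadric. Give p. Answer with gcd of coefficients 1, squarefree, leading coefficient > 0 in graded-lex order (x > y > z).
2*x^2 + y^2 - 2*z^2 + 3

1. There are 2 components.
2. Degree: two separate bowl-shaped sheets opening away from each other; a quadric, so deg p = 2.
3. Symmetries: mirror symmetry x ↦ −x ⇒ only even powers of x; it's symmetric under z → −z, forcing even powers of z; it's symmetric under y → −y, forcing even powers of y.
4. Checking where it meets the axes: the surface avoids every integer y-axis point in the box; the surface avoids every integer x-axis point in the box.
5. The integer polynomial consistent with all of this is the stated p.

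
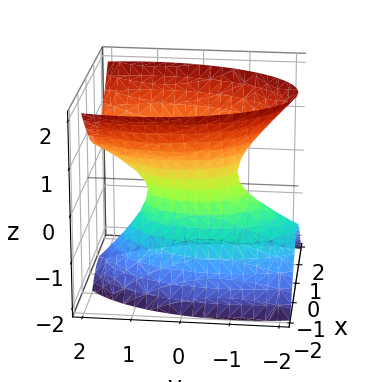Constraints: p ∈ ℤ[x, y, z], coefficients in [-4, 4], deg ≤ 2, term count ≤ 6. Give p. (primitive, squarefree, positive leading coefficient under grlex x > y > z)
3*x^2 + y^2 - y*z - 2*z^2 - 1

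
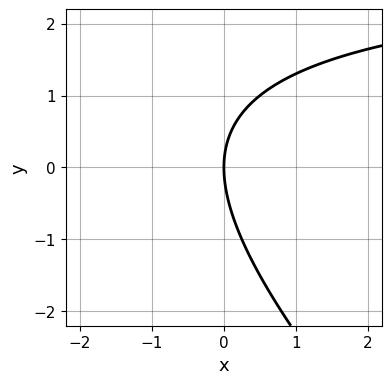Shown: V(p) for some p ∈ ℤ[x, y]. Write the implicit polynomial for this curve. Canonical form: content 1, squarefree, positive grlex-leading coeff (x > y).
x*y + y^2 - 3*x

1. Degree: the shape is more complex than any degree-1 curve, so deg p = 2.
2. From the axis intercepts and sections: one y-axis crossing is at y = 0; it crosses the x-axis at the gridline x = 0.
3. Solving for integer coefficients yields p as stated.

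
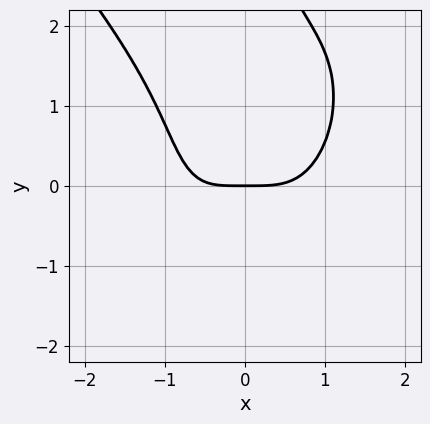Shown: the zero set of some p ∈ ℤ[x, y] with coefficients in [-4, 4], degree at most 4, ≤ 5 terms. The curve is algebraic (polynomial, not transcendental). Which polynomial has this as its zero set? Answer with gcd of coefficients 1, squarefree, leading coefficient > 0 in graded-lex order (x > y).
2*x^4 + x*y^3 - x*y - 3*y

deg p = 4. The shape is more complex than any degree-3 curve.
Against the integer gridlines: it meets the y-axis at y = 0 (among the integer gridlines); one x-axis crossing is at x = 0.
Assembling these constraints gives the stated polynomial.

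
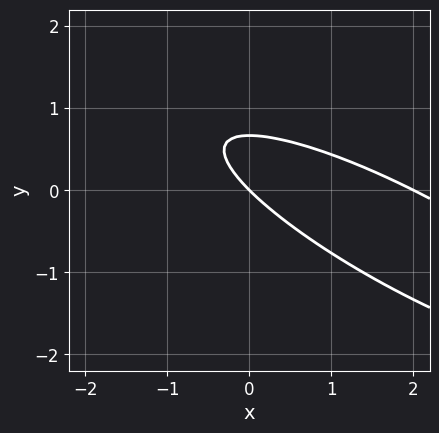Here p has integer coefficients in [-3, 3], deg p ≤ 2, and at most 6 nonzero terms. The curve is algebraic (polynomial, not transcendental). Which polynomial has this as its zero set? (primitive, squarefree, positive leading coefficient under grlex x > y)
x^2 + 3*x*y + 3*y^2 - 2*x - 2*y

(a) The degree is 2 — no degree-1 curve has this shape.
(b) From the axis intercepts and sections: among the integer gridlines, it crosses the x-axis at x ∈ {0, 2}; it meets the y-axis at y = 0 (among the integer gridlines).
(c) Matching integer coefficients to the picture gives p.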